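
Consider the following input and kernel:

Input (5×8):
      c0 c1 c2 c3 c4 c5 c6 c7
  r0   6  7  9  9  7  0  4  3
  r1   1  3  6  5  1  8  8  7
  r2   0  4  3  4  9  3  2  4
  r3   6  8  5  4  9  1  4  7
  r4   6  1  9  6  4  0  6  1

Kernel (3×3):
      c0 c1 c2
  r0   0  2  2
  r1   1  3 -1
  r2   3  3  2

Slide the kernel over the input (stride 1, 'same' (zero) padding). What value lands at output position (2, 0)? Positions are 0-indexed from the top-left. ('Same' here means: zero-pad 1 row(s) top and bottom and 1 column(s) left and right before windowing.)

38

The receptive field on the zero-padded input at this output position is [0 1 3 / 0 0 4 / 0 6 8]. Elementwise product with the kernel and sum: 1·2 + 3·2 + 0·1 + 0·3 + 4·-1 + 0·3 + 6·3 + 8·2.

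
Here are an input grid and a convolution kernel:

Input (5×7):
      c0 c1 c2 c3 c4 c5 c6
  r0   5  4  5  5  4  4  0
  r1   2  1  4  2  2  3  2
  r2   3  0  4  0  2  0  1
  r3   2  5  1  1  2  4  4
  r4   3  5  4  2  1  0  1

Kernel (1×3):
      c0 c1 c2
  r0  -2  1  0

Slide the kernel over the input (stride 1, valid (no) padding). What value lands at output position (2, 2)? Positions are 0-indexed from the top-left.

-8

The receptive field on the input at this output position is [4 0 2]. Elementwise product with the kernel and sum: 4·-2 + 0·1.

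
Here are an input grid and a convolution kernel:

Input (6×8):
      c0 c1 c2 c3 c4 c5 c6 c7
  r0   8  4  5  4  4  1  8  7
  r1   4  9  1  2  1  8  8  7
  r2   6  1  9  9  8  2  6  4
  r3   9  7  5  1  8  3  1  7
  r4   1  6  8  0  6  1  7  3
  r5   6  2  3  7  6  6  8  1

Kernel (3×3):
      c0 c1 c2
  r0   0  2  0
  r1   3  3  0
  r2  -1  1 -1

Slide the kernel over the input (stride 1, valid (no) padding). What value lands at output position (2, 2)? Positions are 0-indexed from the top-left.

22

The receptive field on the input at this output position is [9 9 8 / 5 1 8 / 8 0 6]. Elementwise product with the kernel and sum: 9·2 + 5·3 + 1·3 + 8·-1 + 0·1 + 6·-1.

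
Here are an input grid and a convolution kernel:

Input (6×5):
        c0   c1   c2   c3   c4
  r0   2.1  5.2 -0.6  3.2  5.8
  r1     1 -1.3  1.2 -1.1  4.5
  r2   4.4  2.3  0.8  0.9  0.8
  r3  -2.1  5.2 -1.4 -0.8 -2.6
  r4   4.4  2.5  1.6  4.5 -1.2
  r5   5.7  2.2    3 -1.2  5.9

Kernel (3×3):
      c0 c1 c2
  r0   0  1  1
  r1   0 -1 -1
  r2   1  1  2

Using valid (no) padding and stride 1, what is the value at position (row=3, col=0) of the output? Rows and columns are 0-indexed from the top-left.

13.6

The receptive field on the input at this output position is [-2.1 5.2 -1.4 / 4.4 2.5 1.6 / 5.7 2.2 3]. Elementwise product with the kernel and sum: 5.2·1 + -1.4·1 + 2.5·-1 + 1.6·-1 + 5.7·1 + 2.2·1 + 3·2.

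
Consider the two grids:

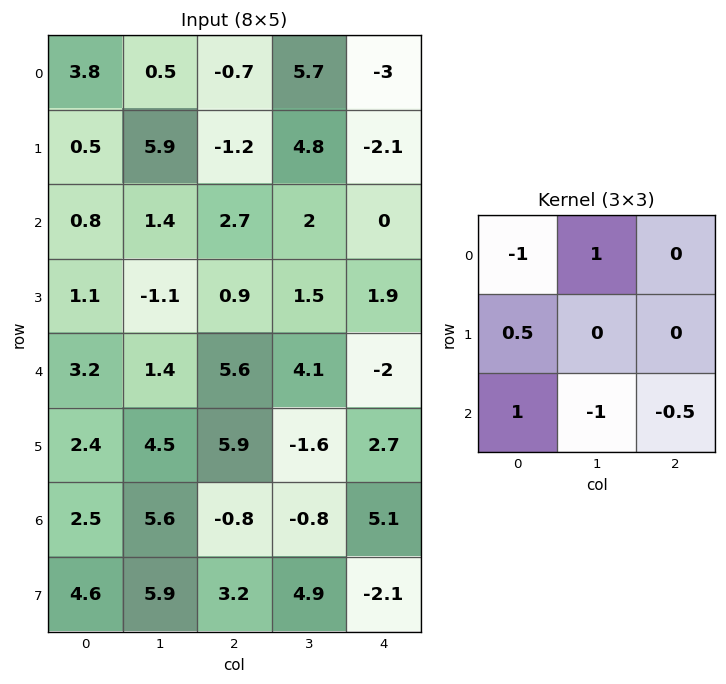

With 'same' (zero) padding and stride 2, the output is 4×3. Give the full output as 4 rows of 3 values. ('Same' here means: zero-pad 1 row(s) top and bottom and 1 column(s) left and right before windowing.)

Output[0,0]: The receptive field on the zero-padded input at this output position is [0 0 0 / 0 3.8 0.5 / 0 0.5 5.9]. Elementwise product with the kernel and sum: 0·-1 + 0·1 + 0·0.5 + 0·1 + 0.5·-1 + 5.9·-0.5.

-3.45 4.95 9.75
-0.05 -9.15 -6.3
-3.55 2.1 -1.85
-5.15 4.45 10.9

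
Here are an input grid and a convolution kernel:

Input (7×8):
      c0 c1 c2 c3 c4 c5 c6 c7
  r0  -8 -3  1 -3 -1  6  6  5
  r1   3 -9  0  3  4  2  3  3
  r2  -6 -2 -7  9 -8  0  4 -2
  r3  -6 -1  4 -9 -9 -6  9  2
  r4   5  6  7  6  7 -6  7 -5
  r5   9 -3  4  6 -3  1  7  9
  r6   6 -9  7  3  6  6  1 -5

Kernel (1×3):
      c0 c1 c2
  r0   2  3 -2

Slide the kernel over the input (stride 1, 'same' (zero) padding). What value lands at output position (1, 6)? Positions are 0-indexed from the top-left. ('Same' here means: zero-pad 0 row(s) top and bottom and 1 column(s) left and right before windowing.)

7

The receptive field on the zero-padded input at this output position is [2 3 3]. Elementwise product with the kernel and sum: 2·2 + 3·3 + 3·-2.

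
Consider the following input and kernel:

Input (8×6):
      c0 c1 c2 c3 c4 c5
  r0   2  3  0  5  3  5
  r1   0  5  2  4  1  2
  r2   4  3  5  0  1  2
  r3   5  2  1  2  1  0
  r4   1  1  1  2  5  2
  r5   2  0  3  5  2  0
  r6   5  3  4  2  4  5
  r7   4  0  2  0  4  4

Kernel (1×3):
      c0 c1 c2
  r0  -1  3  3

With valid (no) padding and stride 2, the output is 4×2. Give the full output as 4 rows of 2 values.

Output[0,0]: The receptive field on the input at this output position is [2 3 0]. Elementwise product with the kernel and sum: 2·-1 + 3·3 + 0·3.

7 24
20 -2
5 20
16 14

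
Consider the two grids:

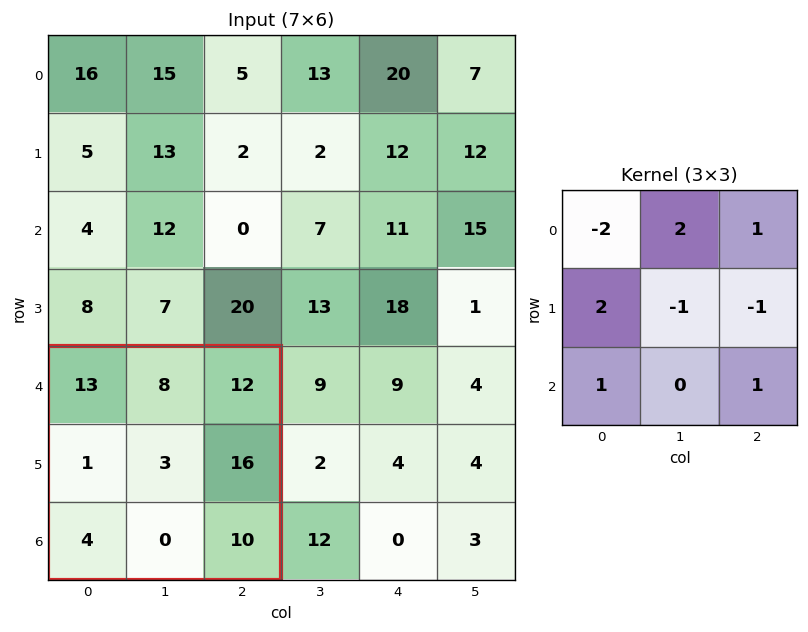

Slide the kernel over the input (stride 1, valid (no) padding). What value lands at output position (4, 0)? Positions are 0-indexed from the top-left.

The receptive field on the input at this output position is [13 8 12 / 1 3 16 / 4 0 10]. Elementwise product with the kernel and sum: 13·-2 + 8·2 + 12·1 + 1·2 + 3·-1 + 16·-1 + 4·1 + 10·1.

-1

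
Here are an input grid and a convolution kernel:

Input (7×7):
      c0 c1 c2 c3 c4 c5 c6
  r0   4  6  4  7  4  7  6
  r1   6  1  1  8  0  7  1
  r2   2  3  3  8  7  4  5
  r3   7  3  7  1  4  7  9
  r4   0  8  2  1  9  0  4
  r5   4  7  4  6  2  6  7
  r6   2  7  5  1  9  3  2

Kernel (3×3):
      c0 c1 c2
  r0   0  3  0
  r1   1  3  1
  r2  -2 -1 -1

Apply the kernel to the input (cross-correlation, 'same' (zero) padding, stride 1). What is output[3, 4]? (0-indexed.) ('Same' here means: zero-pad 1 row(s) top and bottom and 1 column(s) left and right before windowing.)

30

The receptive field on the zero-padded input at this output position is [8 7 4 / 1 4 7 / 1 9 0]. Elementwise product with the kernel and sum: 7·3 + 1·1 + 4·3 + 7·1 + 1·-2 + 9·-1 + 0·-1.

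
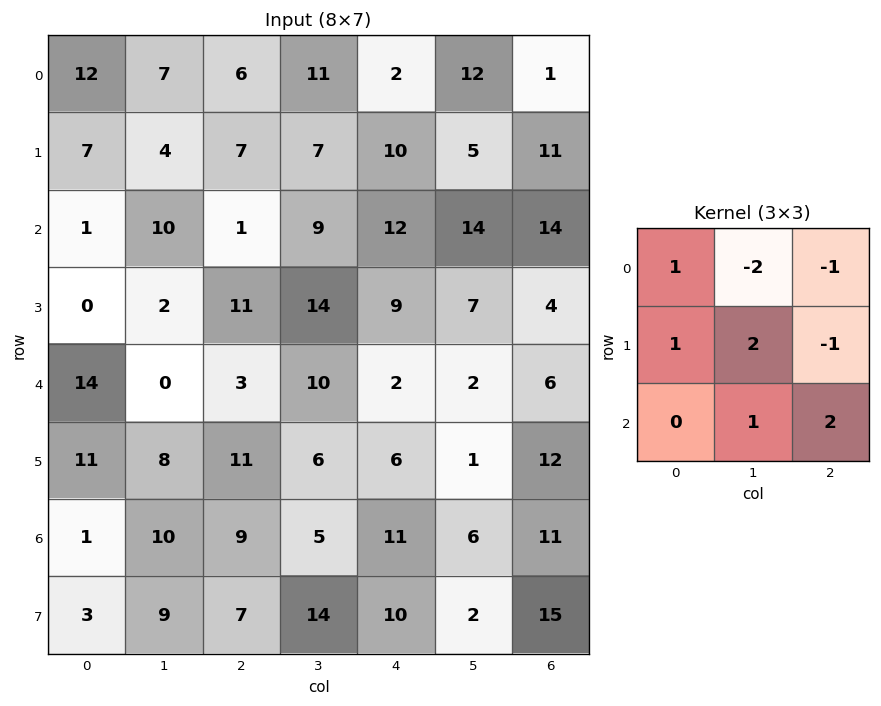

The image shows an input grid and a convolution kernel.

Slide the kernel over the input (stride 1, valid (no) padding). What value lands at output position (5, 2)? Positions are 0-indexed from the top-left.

The receptive field on the input at this output position is [11 6 6 / 9 5 11 / 7 14 10]. Elementwise product with the kernel and sum: 11·1 + 6·-2 + 6·-1 + 9·1 + 5·2 + 11·-1 + 14·1 + 10·2.

35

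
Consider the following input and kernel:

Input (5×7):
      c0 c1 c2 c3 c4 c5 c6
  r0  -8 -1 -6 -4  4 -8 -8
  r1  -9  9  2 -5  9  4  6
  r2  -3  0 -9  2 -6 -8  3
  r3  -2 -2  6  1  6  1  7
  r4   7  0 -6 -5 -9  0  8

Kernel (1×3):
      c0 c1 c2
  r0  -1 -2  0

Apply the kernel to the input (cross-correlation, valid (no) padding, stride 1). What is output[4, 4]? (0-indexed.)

The receptive field on the input at this output position is [-9 0 8]. Elementwise product with the kernel and sum: -9·-1 + 0·-2.

9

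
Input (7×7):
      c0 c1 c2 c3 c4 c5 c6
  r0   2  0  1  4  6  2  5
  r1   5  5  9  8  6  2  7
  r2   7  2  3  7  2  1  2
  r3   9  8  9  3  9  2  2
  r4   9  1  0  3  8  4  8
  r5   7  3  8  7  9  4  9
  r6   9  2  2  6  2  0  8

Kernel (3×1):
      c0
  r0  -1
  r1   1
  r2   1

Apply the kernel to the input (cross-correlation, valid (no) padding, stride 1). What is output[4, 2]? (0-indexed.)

The receptive field on the input at this output position is [0 / 8 / 2]. Elementwise product with the kernel and sum: 0·-1 + 8·1 + 2·1.

10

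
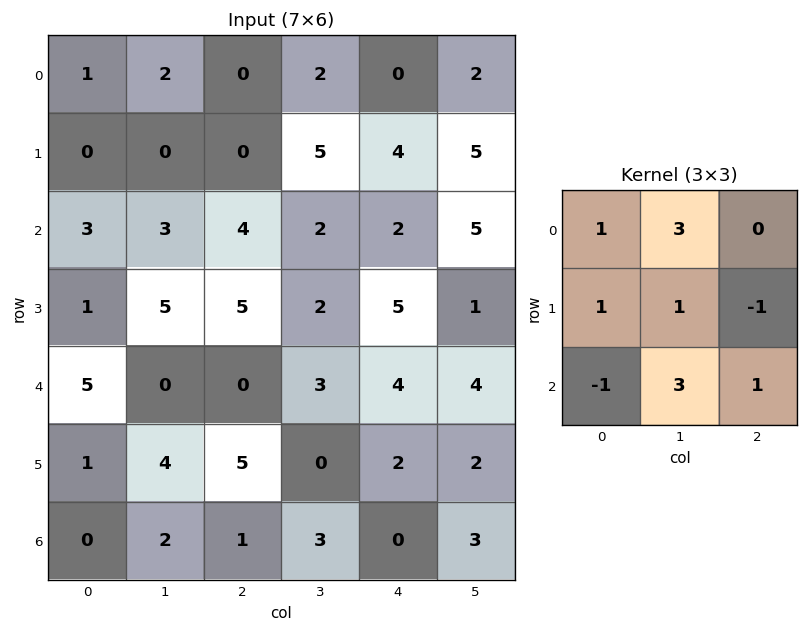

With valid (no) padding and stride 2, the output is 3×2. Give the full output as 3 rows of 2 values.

17 11
8 25
12 20

Output[0,0]: The receptive field on the input at this output position is [1 2 0 / 0 0 0 / 3 3 4]. Elementwise product with the kernel and sum: 1·1 + 2·3 + 0·1 + 0·1 + 0·-1 + 3·-1 + 3·3 + 4·1.
Output[0,1]: The receptive field on the input at this output position is [0 2 0 / 0 5 4 / 4 2 2]. Elementwise product with the kernel and sum: 0·1 + 2·3 + 0·1 + 5·1 + 4·-1 + 4·-1 + 2·3 + 2·1.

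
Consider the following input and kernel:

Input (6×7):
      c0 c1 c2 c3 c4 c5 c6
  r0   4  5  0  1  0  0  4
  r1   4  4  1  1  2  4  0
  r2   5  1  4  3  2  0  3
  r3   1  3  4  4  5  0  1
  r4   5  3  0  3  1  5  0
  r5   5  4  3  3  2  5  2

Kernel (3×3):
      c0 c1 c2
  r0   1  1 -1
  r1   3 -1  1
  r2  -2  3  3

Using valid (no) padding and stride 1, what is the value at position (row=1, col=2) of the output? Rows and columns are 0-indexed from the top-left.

The receptive field on the input at this output position is [1 1 2 / 4 3 2 / 4 4 5]. Elementwise product with the kernel and sum: 1·1 + 1·1 + 2·-1 + 4·3 + 3·-1 + 2·1 + 4·-2 + 4·3 + 5·3.

30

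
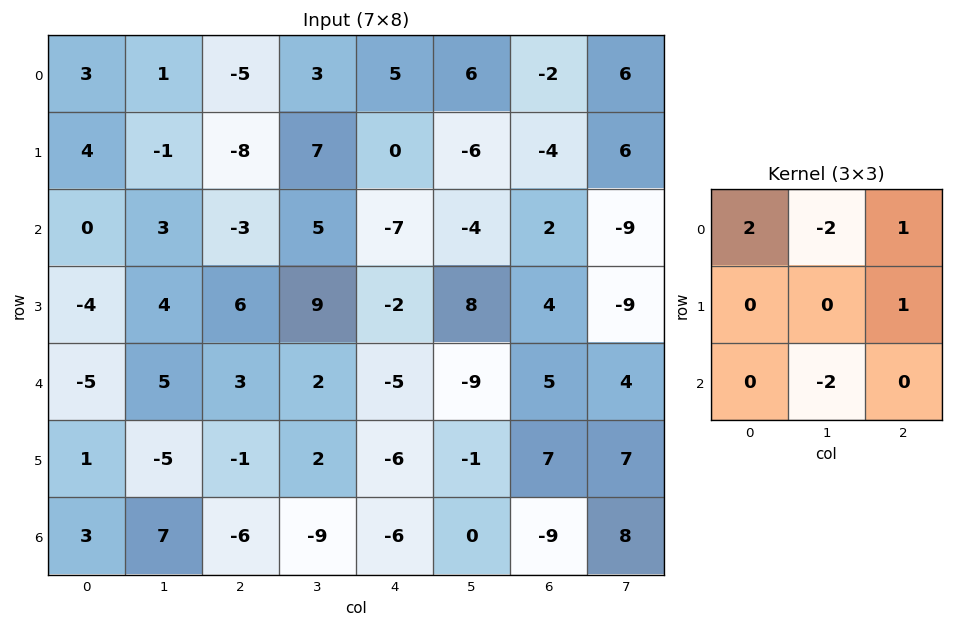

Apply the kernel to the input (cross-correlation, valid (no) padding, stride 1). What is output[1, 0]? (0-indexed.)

-9

The receptive field on the input at this output position is [4 -1 -8 / 0 3 -3 / -4 4 6]. Elementwise product with the kernel and sum: 4·2 + -1·-2 + -8·1 + -3·1 + 4·-2.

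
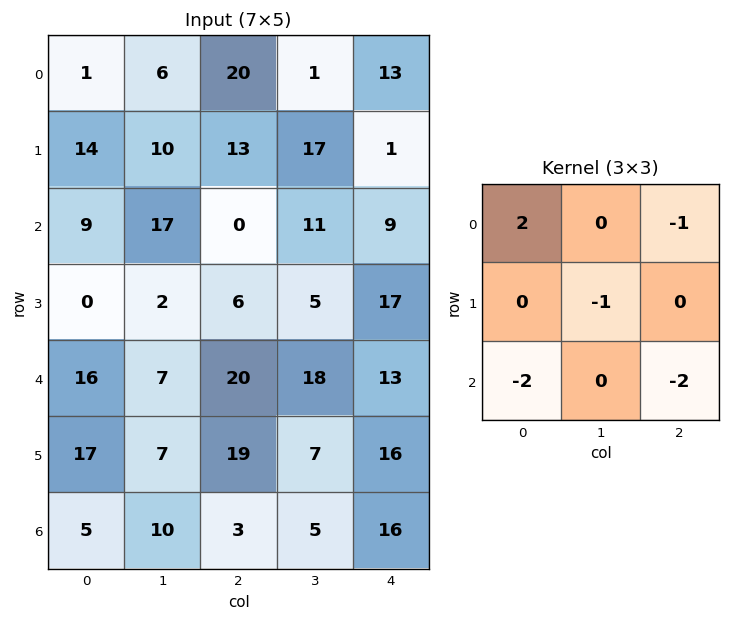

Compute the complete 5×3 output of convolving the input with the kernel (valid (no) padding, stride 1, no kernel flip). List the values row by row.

-46 -58 -8
-14 -11 -32
-56 -33 -80
-85 -49 -93
-11 -53 -18

Output[0,0]: The receptive field on the input at this output position is [1 6 20 / 14 10 13 / 9 17 0]. Elementwise product with the kernel and sum: 1·2 + 20·-1 + 10·-1 + 9·-2 + 0·-2.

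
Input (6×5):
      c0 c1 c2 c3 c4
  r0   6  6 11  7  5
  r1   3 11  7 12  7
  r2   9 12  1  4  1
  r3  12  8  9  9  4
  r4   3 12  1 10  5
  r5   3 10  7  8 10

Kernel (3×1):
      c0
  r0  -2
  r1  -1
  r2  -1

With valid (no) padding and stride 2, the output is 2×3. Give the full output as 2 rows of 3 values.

Output[0,0]: The receptive field on the input at this output position is [6 / 3 / 9]. Elementwise product with the kernel and sum: 6·-2 + 3·-1 + 9·-1.
Output[0,1]: The receptive field on the input at this output position is [11 / 7 / 1]. Elementwise product with the kernel and sum: 11·-2 + 7·-1 + 1·-1.

-24 -30 -18
-33 -12 -11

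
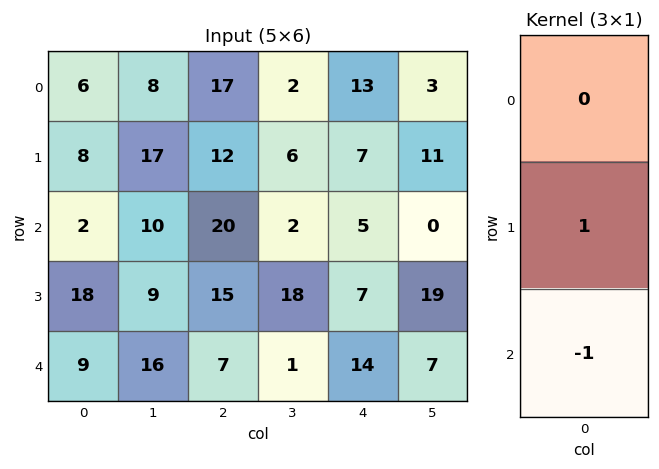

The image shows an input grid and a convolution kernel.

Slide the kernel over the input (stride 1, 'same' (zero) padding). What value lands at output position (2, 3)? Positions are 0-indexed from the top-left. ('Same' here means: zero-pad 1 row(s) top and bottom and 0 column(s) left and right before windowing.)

The receptive field on the zero-padded input at this output position is [6 / 2 / 18]. Elementwise product with the kernel and sum: 2·1 + 18·-1.

-16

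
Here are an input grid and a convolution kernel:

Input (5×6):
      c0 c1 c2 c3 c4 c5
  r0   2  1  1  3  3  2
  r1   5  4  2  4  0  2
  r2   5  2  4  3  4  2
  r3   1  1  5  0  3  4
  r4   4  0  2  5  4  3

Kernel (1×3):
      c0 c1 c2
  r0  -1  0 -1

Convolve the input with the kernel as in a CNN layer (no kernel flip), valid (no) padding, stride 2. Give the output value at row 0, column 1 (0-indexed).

-4

The receptive field on the input at this output position is [1 3 3]. Elementwise product with the kernel and sum: 1·-1 + 3·-1.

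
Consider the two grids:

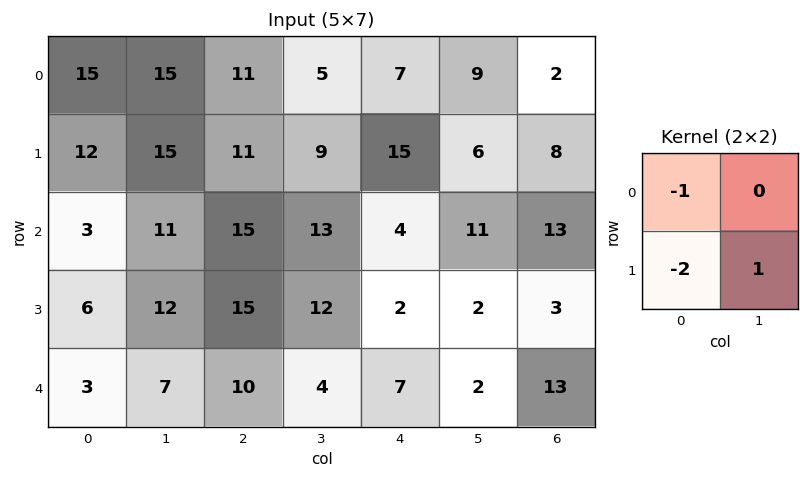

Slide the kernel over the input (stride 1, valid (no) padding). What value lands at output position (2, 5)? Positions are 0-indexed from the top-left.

The receptive field on the input at this output position is [11 13 / 2 3]. Elementwise product with the kernel and sum: 11·-1 + 2·-2 + 3·1.

-12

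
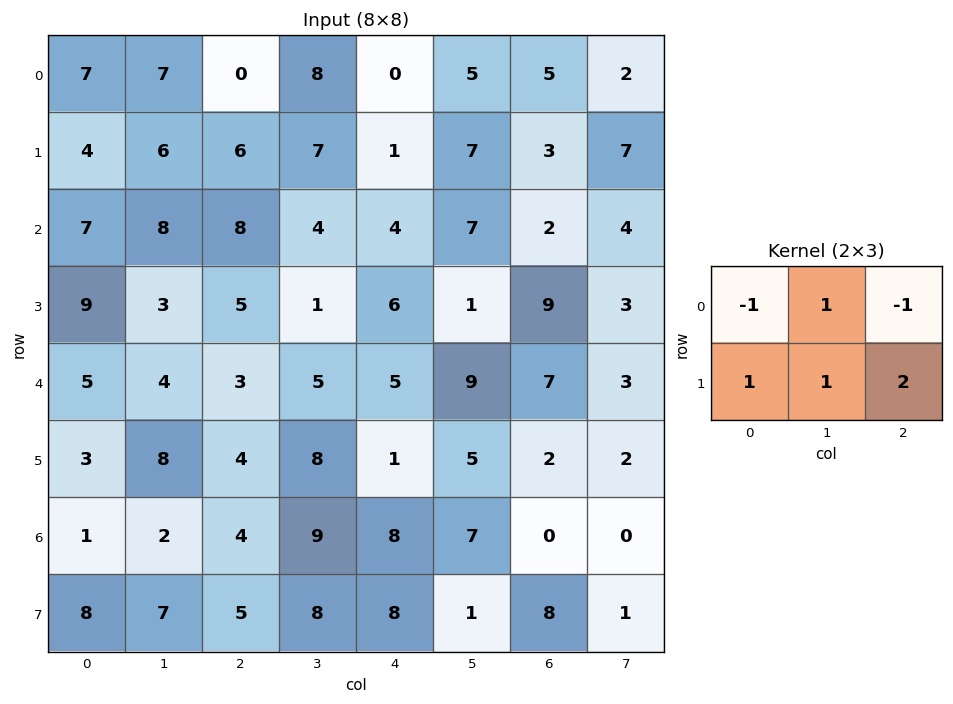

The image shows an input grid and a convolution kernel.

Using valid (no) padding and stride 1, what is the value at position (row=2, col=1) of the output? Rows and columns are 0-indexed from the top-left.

The receptive field on the input at this output position is [8 8 4 / 3 5 1]. Elementwise product with the kernel and sum: 8·-1 + 8·1 + 4·-1 + 3·1 + 5·1 + 1·2.

6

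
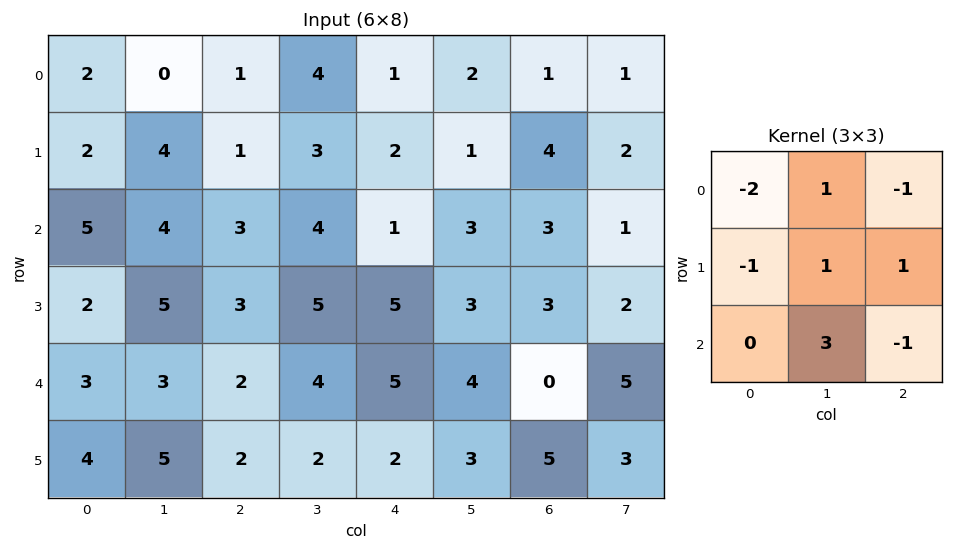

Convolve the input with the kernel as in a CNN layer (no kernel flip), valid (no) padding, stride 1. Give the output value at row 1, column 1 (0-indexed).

The receptive field on the input at this output position is [4 1 3 / 4 3 4 / 5 3 5]. Elementwise product with the kernel and sum: 4·-2 + 1·1 + 3·-1 + 4·-1 + 3·1 + 4·1 + 3·3 + 5·-1.

-3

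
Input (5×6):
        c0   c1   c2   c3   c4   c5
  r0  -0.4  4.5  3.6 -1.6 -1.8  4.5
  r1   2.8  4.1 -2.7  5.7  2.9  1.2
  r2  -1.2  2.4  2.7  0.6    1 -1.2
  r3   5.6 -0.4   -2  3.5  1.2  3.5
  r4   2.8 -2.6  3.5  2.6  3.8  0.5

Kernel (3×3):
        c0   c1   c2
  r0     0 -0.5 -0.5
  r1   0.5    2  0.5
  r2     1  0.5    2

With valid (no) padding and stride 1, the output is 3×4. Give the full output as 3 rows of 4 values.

9.6 3.45 18.2 6.6
6.25 11 0.9 10.75
6.95 0.25 18.2 11.5

Output[0,0]: The receptive field on the input at this output position is [-0.4 4.5 3.6 / 2.8 4.1 -2.7 / -1.2 2.4 2.7]. Elementwise product with the kernel and sum: 4.5·-0.5 + 3.6·-0.5 + 2.8·0.5 + 4.1·2 + -2.7·0.5 + -1.2·1 + 2.4·0.5 + 2.7·2.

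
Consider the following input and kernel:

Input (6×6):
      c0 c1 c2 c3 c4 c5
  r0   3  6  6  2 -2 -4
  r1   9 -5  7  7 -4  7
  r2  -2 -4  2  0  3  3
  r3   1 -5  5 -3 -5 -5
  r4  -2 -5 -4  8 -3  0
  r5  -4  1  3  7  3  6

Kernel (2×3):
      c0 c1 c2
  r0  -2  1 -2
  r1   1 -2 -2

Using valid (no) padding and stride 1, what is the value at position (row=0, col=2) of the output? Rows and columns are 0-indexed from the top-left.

-5

The receptive field on the input at this output position is [6 2 -2 / 7 7 -4]. Elementwise product with the kernel and sum: 6·-2 + 2·1 + -2·-2 + 7·1 + 7·-2 + -4·-2.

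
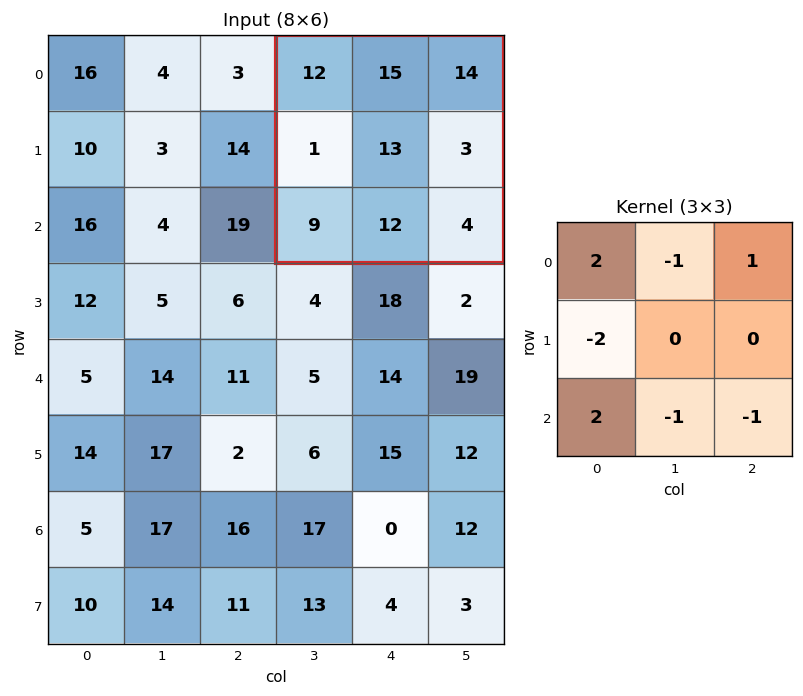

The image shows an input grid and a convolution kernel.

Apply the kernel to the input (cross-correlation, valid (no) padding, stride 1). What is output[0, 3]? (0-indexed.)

The receptive field on the input at this output position is [12 15 14 / 1 13 3 / 9 12 4]. Elementwise product with the kernel and sum: 12·2 + 15·-1 + 14·1 + 1·-2 + 9·2 + 12·-1 + 4·-1.

23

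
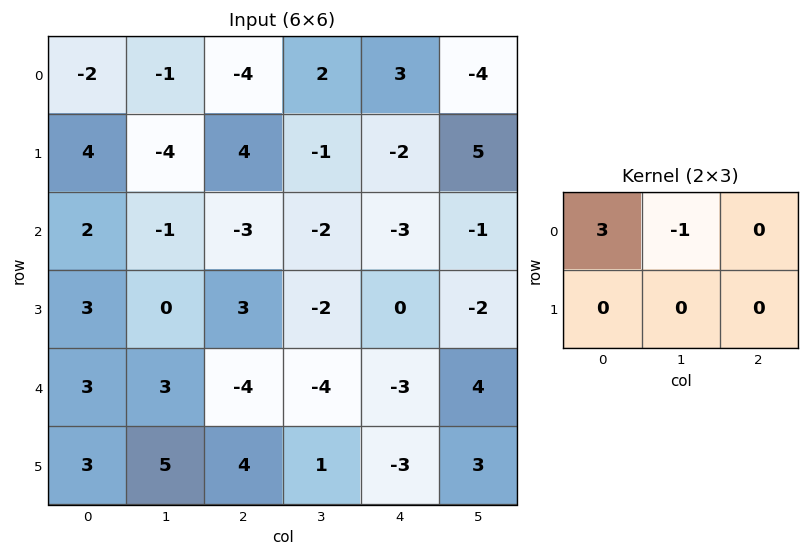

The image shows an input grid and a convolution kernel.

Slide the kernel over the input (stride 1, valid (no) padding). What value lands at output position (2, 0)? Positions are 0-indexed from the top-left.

The receptive field on the input at this output position is [2 -1 -3 / 3 0 3]. Elementwise product with the kernel and sum: 2·3 + -1·-1.

7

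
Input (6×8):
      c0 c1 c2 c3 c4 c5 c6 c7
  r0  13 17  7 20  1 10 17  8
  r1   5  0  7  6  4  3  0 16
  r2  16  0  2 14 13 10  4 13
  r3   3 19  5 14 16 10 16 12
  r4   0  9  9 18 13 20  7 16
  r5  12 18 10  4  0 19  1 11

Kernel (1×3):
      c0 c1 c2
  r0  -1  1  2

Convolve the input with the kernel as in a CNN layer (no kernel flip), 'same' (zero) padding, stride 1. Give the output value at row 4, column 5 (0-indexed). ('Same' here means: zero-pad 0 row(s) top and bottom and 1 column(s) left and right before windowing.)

21

The receptive field on the zero-padded input at this output position is [13 20 7]. Elementwise product with the kernel and sum: 13·-1 + 20·1 + 7·2.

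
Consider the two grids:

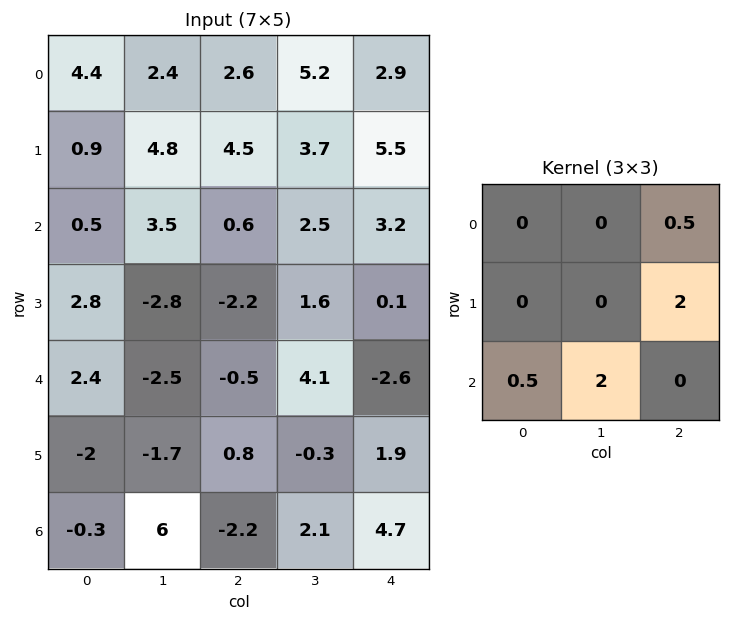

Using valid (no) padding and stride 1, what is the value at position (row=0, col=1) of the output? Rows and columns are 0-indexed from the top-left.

The receptive field on the input at this output position is [2.4 2.6 5.2 / 4.8 4.5 3.7 / 3.5 0.6 2.5]. Elementwise product with the kernel and sum: 5.2·0.5 + 3.7·2 + 3.5·0.5 + 0.6·2.

12.95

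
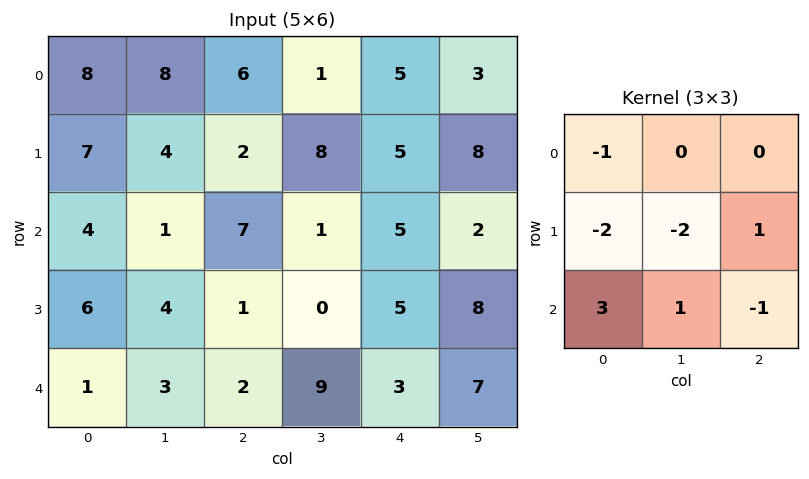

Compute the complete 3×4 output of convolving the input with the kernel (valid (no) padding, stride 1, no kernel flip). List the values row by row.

-22 -3 -4 -13
11 -6 -15 -21
-19 -9 8 20

Output[0,0]: The receptive field on the input at this output position is [8 8 6 / 7 4 2 / 4 1 7]. Elementwise product with the kernel and sum: 8·-1 + 7·-2 + 4·-2 + 2·1 + 4·3 + 1·1 + 7·-1.
Output[0,1]: The receptive field on the input at this output position is [8 6 1 / 4 2 8 / 1 7 1]. Elementwise product with the kernel and sum: 8·-1 + 4·-2 + 2·-2 + 8·1 + 1·3 + 7·1 + 1·-1.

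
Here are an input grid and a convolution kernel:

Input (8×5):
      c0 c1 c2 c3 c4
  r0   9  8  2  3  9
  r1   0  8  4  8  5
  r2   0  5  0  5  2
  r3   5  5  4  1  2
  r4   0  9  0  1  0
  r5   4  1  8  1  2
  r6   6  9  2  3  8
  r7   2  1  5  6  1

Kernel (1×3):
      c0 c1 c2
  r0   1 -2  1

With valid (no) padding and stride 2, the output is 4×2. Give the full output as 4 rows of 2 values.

-5 5
-10 -8
-18 -2
-10 4

Output[0,0]: The receptive field on the input at this output position is [9 8 2]. Elementwise product with the kernel and sum: 9·1 + 8·-2 + 2·1.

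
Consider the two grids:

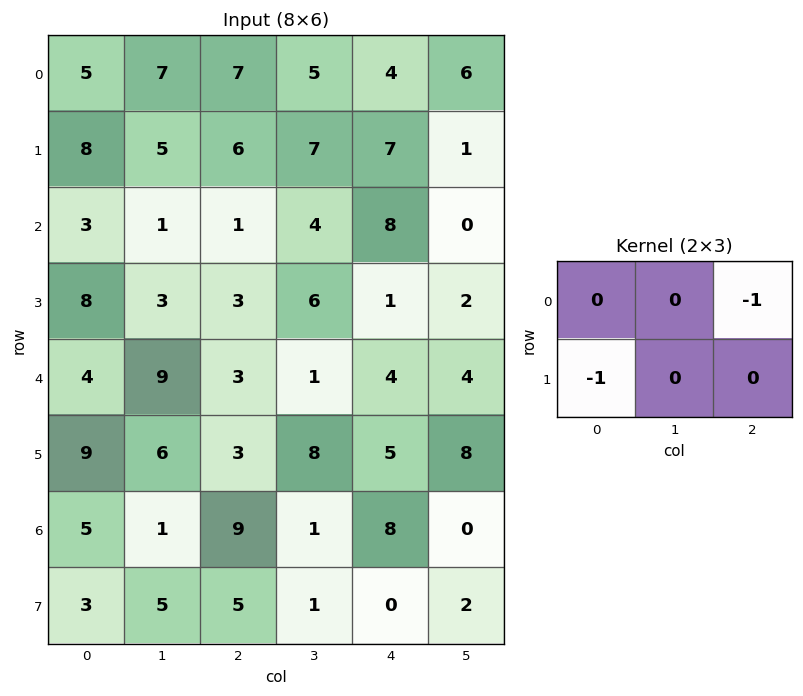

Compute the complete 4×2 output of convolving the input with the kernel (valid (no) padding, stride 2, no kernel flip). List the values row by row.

Output[0,0]: The receptive field on the input at this output position is [5 7 7 / 8 5 6]. Elementwise product with the kernel and sum: 7·-1 + 8·-1.
Output[0,1]: The receptive field on the input at this output position is [7 5 4 / 6 7 7]. Elementwise product with the kernel and sum: 4·-1 + 6·-1.

-15 -10
-9 -11
-12 -7
-12 -13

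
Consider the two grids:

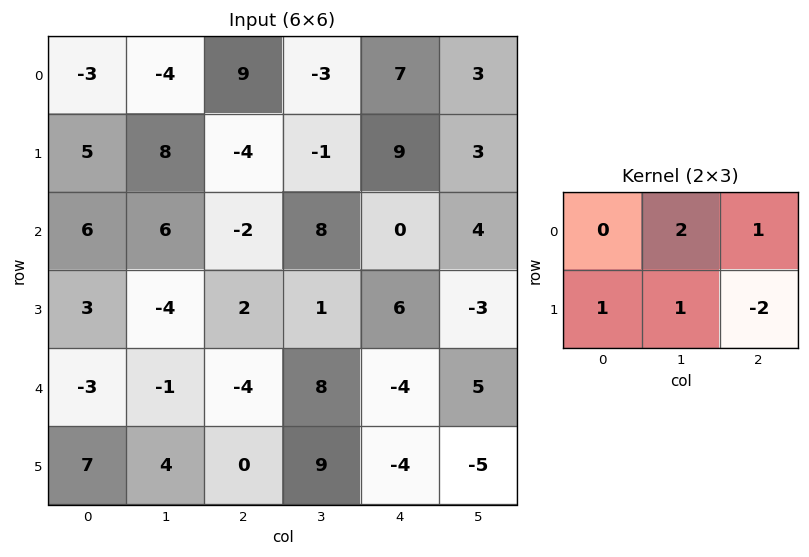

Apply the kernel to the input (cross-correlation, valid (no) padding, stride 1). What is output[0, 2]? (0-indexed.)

-22

The receptive field on the input at this output position is [9 -3 7 / -4 -1 9]. Elementwise product with the kernel and sum: -3·2 + 7·1 + -4·1 + -1·1 + 9·-2.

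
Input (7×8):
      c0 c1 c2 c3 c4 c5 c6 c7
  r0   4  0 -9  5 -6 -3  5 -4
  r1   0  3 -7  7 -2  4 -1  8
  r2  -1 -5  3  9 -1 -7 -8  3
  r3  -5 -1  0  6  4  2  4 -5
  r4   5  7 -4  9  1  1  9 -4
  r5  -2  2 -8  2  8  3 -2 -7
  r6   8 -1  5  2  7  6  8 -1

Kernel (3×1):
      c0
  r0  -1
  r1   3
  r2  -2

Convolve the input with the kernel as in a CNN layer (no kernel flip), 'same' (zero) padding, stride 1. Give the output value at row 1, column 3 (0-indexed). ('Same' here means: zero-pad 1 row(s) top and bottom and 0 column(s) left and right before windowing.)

The receptive field on the zero-padded input at this output position is [5 / 7 / 9]. Elementwise product with the kernel and sum: 5·-1 + 7·3 + 9·-2.

-2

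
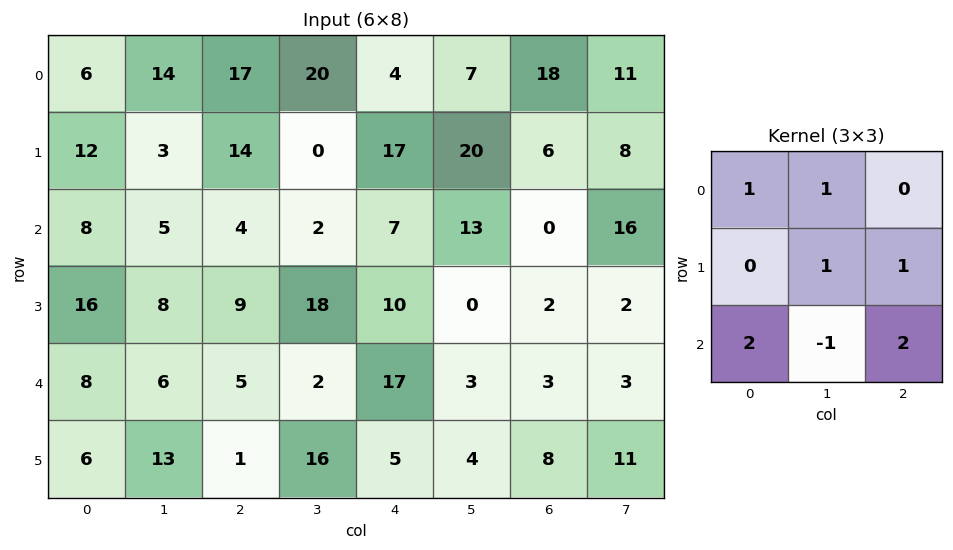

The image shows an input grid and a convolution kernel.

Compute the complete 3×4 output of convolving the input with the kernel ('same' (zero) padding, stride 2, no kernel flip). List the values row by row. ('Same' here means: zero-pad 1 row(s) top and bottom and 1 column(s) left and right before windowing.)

Output[0,0]: The receptive field on the zero-padded input at this output position is [0 0 0 / 0 6 14 / 0 12 3]. Elementwise product with the kernel and sum: 0·1 + 0·1 + 6·1 + 14·1 + 0·2 + 12·-1 + 3·2.
Output[0,1]: The receptive field on the zero-padded input at this output position is [0 0 0 / 14 17 20 / 3 14 0]. Elementwise product with the kernel and sum: 0·1 + 0·1 + 17·1 + 20·1 + 3·2 + 14·-1 + 0·2.

14 29 34 79
25 66 63 44
50 81 83 30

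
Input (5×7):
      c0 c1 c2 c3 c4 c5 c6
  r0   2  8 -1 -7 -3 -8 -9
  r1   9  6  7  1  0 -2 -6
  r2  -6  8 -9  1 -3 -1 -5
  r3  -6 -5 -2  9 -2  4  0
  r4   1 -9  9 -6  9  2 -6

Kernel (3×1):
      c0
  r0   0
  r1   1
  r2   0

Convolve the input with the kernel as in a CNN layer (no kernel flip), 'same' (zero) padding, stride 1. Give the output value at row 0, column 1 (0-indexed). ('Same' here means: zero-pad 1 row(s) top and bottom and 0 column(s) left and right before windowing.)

8

The receptive field on the zero-padded input at this output position is [0 / 8 / 6]. Elementwise product with the kernel and sum: 8·1.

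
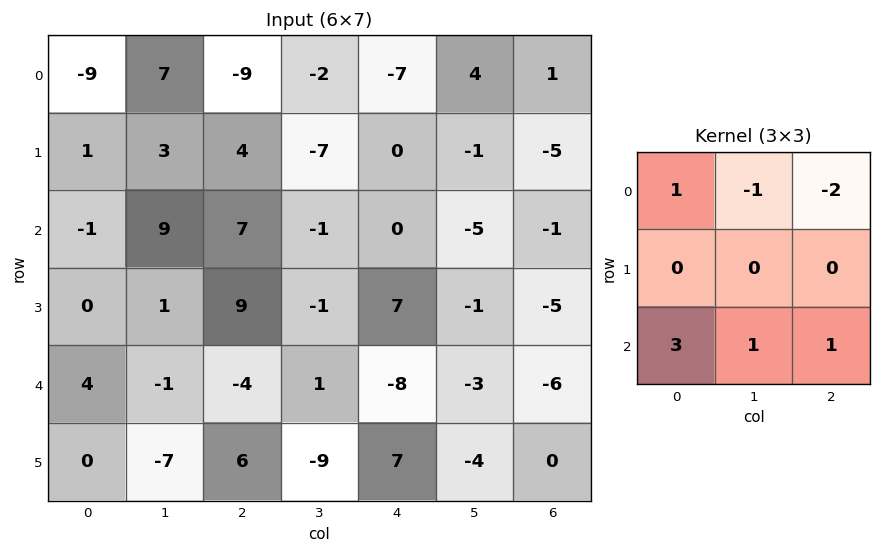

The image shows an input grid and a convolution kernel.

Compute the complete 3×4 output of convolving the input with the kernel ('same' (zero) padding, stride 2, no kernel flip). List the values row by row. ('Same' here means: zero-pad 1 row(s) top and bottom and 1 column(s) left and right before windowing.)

4 6 -22 -8
-6 24 -2 -4
-9 -30 -30 -8

Output[0,0]: The receptive field on the zero-padded input at this output position is [0 0 0 / 0 -9 7 / 0 1 3]. Elementwise product with the kernel and sum: 0·1 + 0·-1 + 0·-2 + 0·3 + 1·1 + 3·1.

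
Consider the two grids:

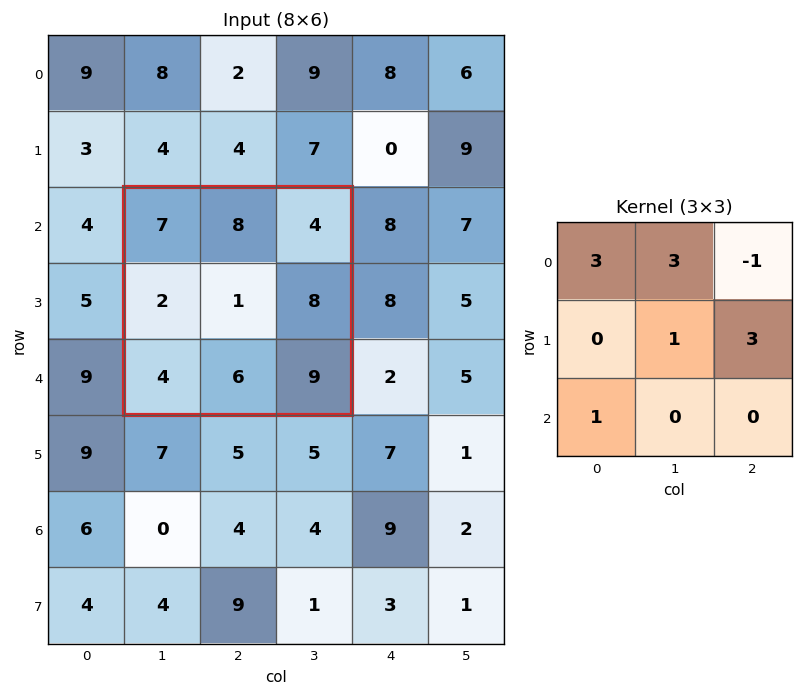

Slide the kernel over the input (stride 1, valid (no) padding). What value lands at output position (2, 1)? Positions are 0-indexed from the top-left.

The receptive field on the input at this output position is [7 8 4 / 2 1 8 / 4 6 9]. Elementwise product with the kernel and sum: 7·3 + 8·3 + 4·-1 + 1·1 + 8·3 + 4·1.

70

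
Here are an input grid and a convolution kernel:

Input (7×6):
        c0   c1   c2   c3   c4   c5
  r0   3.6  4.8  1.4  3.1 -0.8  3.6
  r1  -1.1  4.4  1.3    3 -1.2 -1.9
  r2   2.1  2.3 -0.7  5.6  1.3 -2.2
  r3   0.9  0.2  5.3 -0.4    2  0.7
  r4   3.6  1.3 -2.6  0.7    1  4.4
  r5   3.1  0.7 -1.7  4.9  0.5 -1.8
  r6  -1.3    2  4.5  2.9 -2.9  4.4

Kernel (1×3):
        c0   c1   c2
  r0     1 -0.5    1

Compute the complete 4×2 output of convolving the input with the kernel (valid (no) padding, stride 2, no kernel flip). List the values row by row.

2.6 -0.95
0.25 -2.2
0.35 -1.95
2.2 0.15

Output[0,0]: The receptive field on the input at this output position is [3.6 4.8 1.4]. Elementwise product with the kernel and sum: 3.6·1 + 4.8·-0.5 + 1.4·1.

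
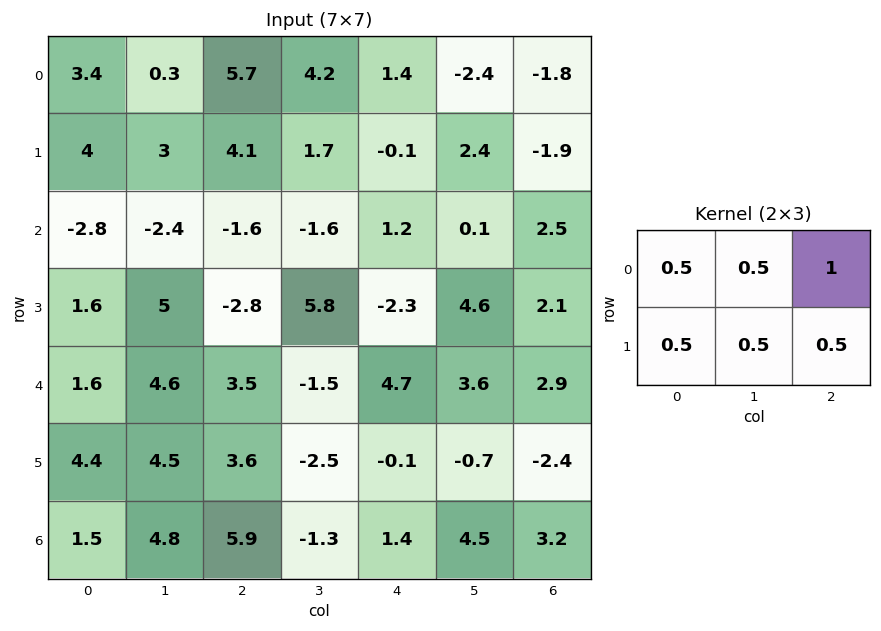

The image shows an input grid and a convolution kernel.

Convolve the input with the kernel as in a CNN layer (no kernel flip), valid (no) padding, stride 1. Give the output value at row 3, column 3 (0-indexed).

9.75

The receptive field on the input at this output position is [5.8 -2.3 4.6 / -1.5 4.7 3.6]. Elementwise product with the kernel and sum: 5.8·0.5 + -2.3·0.5 + 4.6·1 + -1.5·0.5 + 4.7·0.5 + 3.6·0.5.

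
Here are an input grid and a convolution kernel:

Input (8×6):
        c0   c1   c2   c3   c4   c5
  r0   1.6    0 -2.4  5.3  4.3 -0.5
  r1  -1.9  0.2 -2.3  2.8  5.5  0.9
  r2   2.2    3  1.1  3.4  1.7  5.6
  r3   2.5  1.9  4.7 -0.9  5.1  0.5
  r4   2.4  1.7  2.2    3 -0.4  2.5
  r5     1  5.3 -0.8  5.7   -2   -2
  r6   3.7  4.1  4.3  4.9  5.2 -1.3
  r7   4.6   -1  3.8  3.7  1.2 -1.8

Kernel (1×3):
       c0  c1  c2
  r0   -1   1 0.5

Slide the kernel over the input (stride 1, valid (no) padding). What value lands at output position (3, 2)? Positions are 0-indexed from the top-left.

-3.05

The receptive field on the input at this output position is [4.7 -0.9 5.1]. Elementwise product with the kernel and sum: 4.7·-1 + -0.9·1 + 5.1·0.5.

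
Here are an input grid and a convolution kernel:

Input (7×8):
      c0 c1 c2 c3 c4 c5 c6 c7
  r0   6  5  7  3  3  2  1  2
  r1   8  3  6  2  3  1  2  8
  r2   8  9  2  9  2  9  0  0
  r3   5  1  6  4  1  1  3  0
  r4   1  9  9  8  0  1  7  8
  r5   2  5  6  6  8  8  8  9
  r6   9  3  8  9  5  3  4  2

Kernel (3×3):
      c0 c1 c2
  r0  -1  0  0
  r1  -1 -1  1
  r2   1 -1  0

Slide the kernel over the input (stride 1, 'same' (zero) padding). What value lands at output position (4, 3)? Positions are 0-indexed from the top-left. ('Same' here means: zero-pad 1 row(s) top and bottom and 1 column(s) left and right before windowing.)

-23

The receptive field on the zero-padded input at this output position is [6 4 1 / 9 8 0 / 6 6 8]. Elementwise product with the kernel and sum: 6·-1 + 9·-1 + 8·-1 + 0·1 + 6·1 + 6·-1.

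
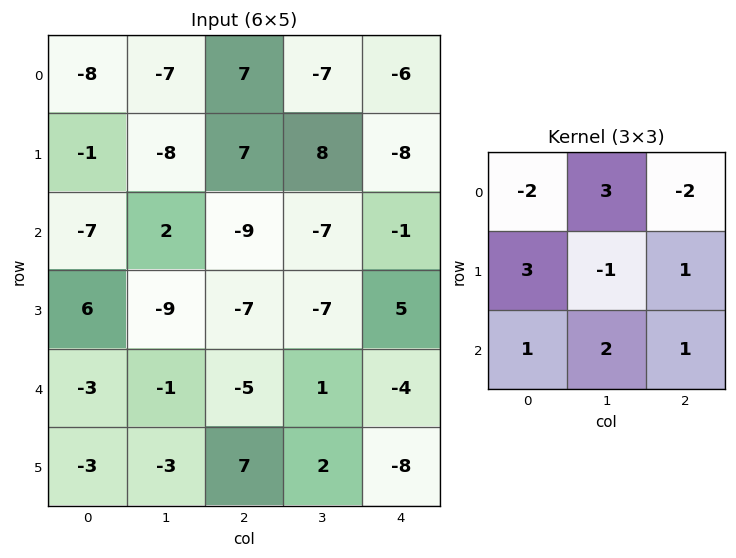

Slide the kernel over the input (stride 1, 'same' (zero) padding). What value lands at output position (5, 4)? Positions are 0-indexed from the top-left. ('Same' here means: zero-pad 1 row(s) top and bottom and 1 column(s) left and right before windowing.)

0

The receptive field on the zero-padded input at this output position is [1 -4 0 / 2 -8 0 / 0 0 0]. Elementwise product with the kernel and sum: 1·-2 + -4·3 + 0·-2 + 2·3 + -8·-1 + 0·1 + 0·1 + 0·2 + 0·1.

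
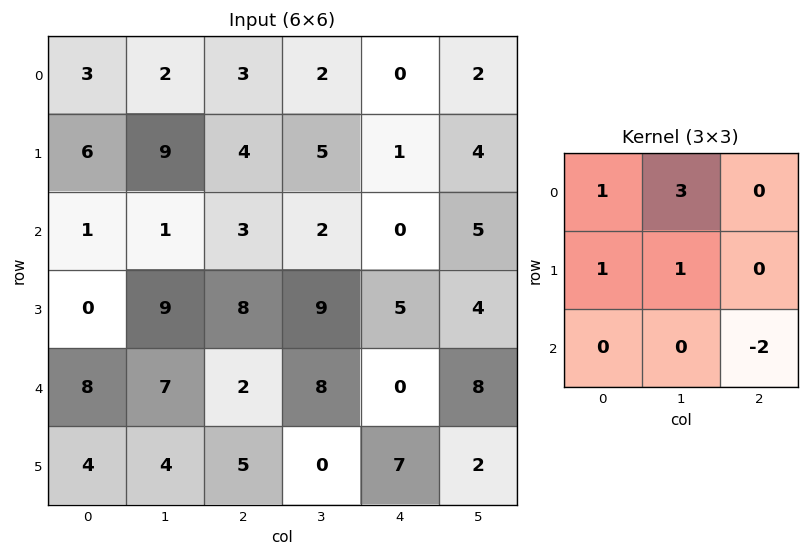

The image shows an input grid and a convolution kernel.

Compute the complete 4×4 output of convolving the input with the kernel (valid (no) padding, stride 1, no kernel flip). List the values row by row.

18 20 18 -2
19 7 14 2
9 11 26 0
32 42 31 28

Output[0,0]: The receptive field on the input at this output position is [3 2 3 / 6 9 4 / 1 1 3]. Elementwise product with the kernel and sum: 3·1 + 2·3 + 6·1 + 9·1 + 3·-2.
Output[0,1]: The receptive field on the input at this output position is [2 3 2 / 9 4 5 / 1 3 2]. Elementwise product with the kernel and sum: 2·1 + 3·3 + 9·1 + 4·1 + 2·-2.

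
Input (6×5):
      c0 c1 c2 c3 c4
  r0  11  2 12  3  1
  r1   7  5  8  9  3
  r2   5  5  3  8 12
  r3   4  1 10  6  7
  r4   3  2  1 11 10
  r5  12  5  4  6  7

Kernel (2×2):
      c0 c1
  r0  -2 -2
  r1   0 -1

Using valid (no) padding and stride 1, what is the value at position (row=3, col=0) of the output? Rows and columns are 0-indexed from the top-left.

-12

The receptive field on the input at this output position is [4 1 / 3 2]. Elementwise product with the kernel and sum: 4·-2 + 1·-2 + 2·-1.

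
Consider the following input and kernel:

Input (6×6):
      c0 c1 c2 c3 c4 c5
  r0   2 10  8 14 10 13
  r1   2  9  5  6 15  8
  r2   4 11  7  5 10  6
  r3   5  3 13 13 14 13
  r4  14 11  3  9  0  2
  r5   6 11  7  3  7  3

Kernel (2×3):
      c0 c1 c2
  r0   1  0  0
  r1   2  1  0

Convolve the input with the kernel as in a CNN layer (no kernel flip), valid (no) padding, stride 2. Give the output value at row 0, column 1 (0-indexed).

The receptive field on the input at this output position is [8 14 10 / 5 6 15]. Elementwise product with the kernel and sum: 8·1 + 5·2 + 6·1.

24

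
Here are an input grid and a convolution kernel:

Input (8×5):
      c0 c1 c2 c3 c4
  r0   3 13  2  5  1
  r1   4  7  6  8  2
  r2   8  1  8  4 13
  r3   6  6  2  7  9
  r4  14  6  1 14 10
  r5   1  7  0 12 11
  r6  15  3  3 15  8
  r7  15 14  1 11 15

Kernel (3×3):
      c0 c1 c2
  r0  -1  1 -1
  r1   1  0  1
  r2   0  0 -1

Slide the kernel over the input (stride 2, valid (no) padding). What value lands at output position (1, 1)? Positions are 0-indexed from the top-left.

-16

The receptive field on the input at this output position is [8 4 13 / 2 7 9 / 1 14 10]. Elementwise product with the kernel and sum: 8·-1 + 4·1 + 13·-1 + 2·1 + 9·1 + 10·-1.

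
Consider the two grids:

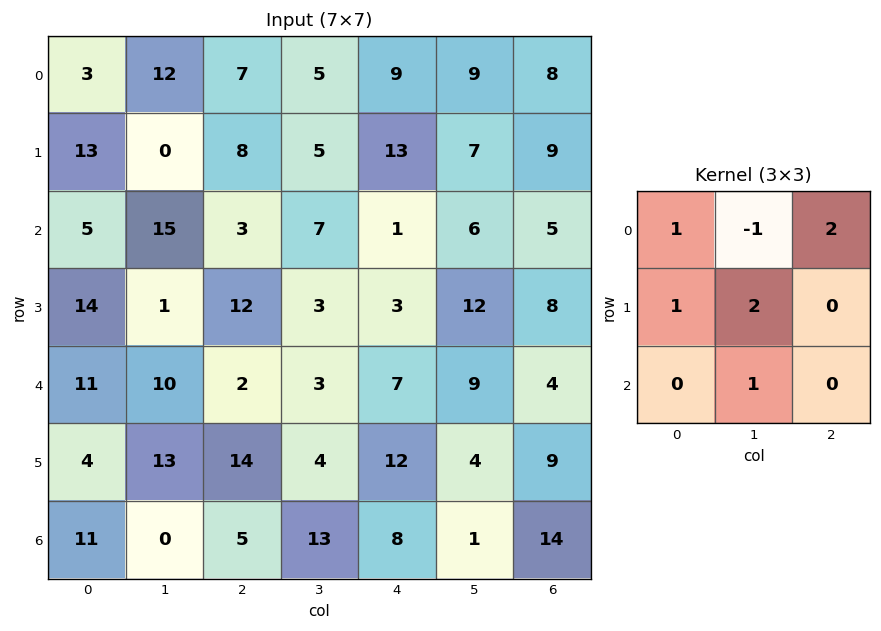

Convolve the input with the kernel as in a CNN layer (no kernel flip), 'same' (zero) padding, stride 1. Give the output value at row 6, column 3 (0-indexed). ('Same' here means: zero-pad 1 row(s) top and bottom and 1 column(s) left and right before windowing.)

The receptive field on the zero-padded input at this output position is [14 4 12 / 5 13 8 / 0 0 0]. Elementwise product with the kernel and sum: 14·1 + 4·-1 + 12·2 + 5·1 + 13·2 + 0·1.

65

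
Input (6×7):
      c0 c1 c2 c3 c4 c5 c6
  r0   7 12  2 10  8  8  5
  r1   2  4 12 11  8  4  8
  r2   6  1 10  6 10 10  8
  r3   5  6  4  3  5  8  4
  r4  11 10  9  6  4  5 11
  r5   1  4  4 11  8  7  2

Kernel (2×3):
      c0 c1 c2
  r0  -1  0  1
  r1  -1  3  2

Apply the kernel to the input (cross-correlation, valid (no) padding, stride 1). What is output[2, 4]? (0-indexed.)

25

The receptive field on the input at this output position is [10 10 8 / 5 8 4]. Elementwise product with the kernel and sum: 10·-1 + 8·1 + 5·-1 + 8·3 + 4·2.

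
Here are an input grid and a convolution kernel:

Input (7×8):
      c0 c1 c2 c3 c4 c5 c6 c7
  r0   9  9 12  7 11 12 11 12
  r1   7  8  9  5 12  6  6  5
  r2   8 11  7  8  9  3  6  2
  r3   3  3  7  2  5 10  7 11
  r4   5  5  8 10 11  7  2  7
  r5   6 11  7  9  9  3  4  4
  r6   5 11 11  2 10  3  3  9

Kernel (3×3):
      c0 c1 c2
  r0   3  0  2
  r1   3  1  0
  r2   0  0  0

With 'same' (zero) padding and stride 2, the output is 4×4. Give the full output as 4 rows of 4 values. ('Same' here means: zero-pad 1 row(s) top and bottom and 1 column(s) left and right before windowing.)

Output[0,0]: The receptive field on the zero-padded input at this output position is [0 0 0 / 0 9 9 / 0 7 8]. Elementwise product with the kernel and sum: 0·3 + 0·2 + 0·3 + 9·1.

9 39 32 47
24 74 60 43
11 36 67 75
27 95 49 29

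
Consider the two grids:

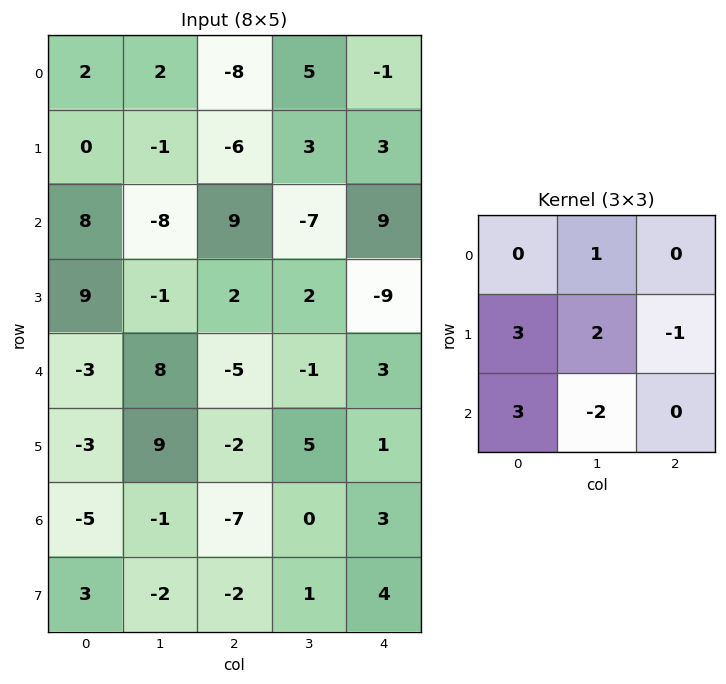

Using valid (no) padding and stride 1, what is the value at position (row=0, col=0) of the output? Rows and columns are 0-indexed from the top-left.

The receptive field on the input at this output position is [2 2 -8 / 0 -1 -6 / 8 -8 9]. Elementwise product with the kernel and sum: 2·1 + 0·3 + -1·2 + -6·-1 + 8·3 + -8·-2.

46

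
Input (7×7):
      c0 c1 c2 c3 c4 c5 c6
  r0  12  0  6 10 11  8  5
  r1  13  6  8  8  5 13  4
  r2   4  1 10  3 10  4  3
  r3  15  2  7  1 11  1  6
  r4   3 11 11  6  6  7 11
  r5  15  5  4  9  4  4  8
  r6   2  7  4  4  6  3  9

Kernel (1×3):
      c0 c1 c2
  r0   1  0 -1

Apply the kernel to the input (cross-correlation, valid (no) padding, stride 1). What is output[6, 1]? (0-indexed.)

The receptive field on the input at this output position is [7 4 4]. Elementwise product with the kernel and sum: 7·1 + 4·-1.

3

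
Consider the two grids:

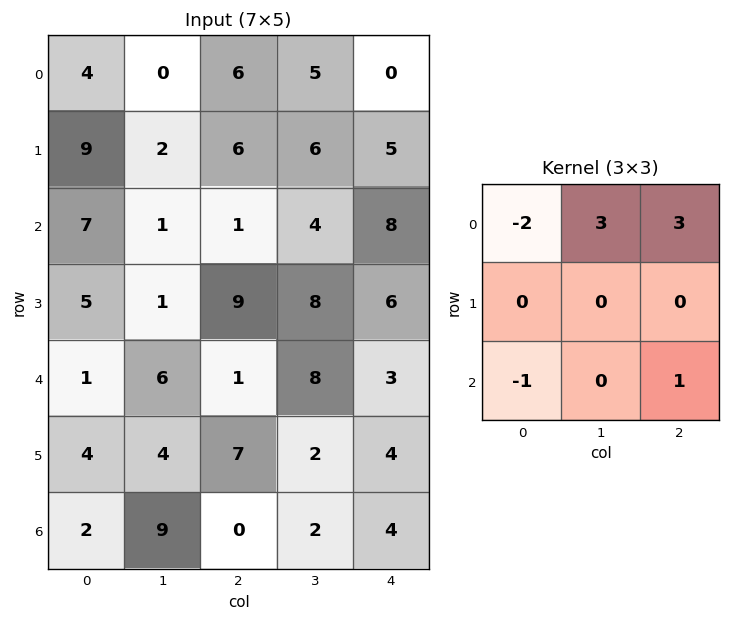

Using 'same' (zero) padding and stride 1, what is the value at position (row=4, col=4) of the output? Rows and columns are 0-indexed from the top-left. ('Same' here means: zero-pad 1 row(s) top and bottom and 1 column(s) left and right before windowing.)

The receptive field on the zero-padded input at this output position is [8 6 0 / 8 3 0 / 2 4 0]. Elementwise product with the kernel and sum: 8·-2 + 6·3 + 0·3 + 2·-1 + 0·1.

0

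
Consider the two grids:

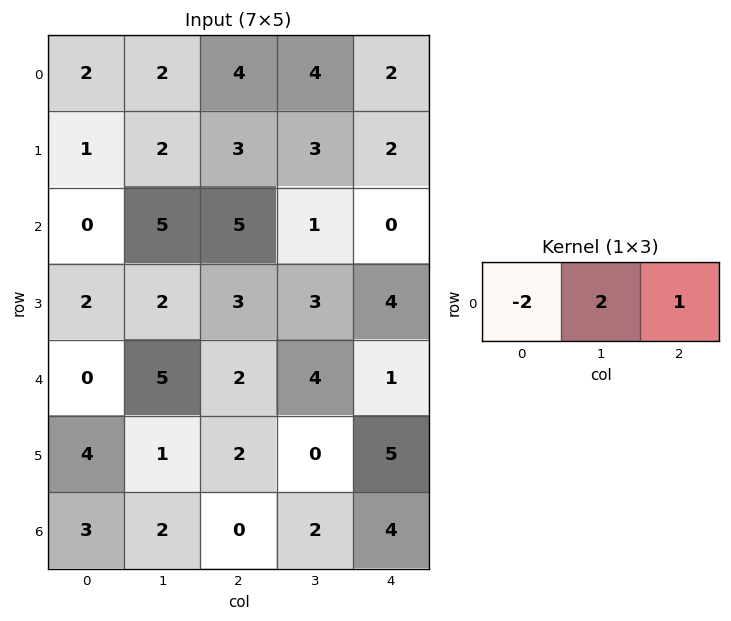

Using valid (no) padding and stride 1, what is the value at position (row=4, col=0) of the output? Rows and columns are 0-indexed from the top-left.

The receptive field on the input at this output position is [0 5 2]. Elementwise product with the kernel and sum: 0·-2 + 5·2 + 2·1.

12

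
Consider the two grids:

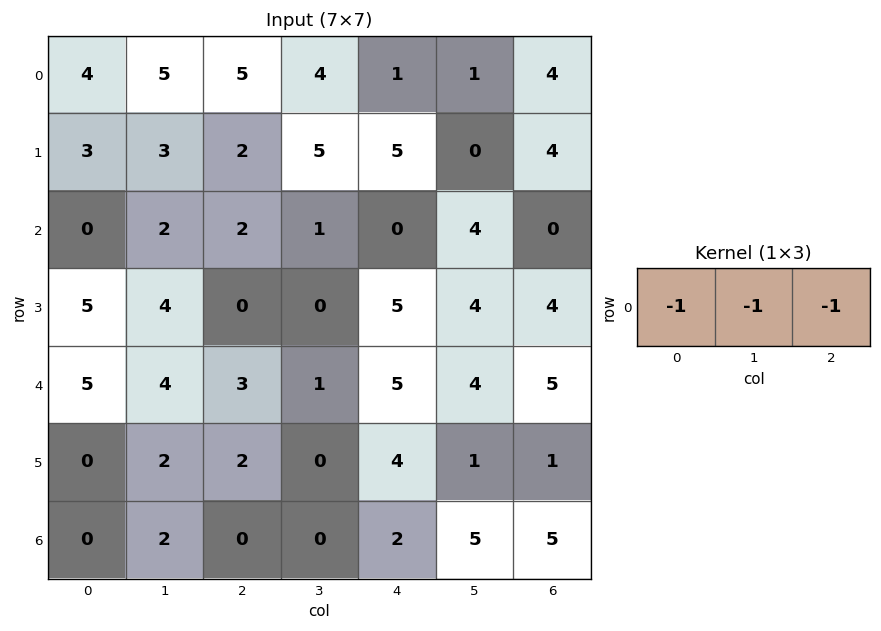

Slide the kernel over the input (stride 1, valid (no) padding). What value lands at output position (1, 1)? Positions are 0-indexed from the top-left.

The receptive field on the input at this output position is [3 2 5]. Elementwise product with the kernel and sum: 3·-1 + 2·-1 + 5·-1.

-10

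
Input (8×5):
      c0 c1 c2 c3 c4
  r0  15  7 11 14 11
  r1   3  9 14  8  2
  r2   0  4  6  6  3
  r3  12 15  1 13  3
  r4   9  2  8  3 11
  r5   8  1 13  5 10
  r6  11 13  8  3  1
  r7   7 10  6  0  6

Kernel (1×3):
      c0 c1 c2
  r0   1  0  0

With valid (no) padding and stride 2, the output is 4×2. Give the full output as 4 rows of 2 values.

15 11
0 6
9 8
11 8

Output[0,0]: The receptive field on the input at this output position is [15 7 11]. Elementwise product with the kernel and sum: 15·1.
Output[0,1]: The receptive field on the input at this output position is [11 14 11]. Elementwise product with the kernel and sum: 11·1.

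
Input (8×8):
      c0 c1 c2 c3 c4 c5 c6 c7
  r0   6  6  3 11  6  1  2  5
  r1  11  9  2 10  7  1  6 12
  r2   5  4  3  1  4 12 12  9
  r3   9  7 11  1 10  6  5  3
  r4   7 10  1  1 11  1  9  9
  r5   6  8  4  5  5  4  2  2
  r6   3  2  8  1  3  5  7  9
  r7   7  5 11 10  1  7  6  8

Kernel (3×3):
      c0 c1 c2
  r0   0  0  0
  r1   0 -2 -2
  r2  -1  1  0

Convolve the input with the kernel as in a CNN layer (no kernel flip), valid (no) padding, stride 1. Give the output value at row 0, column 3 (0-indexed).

-13

The receptive field on the input at this output position is [11 6 1 / 10 7 1 / 1 4 12]. Elementwise product with the kernel and sum: 7·-2 + 1·-2 + 1·-1 + 4·1.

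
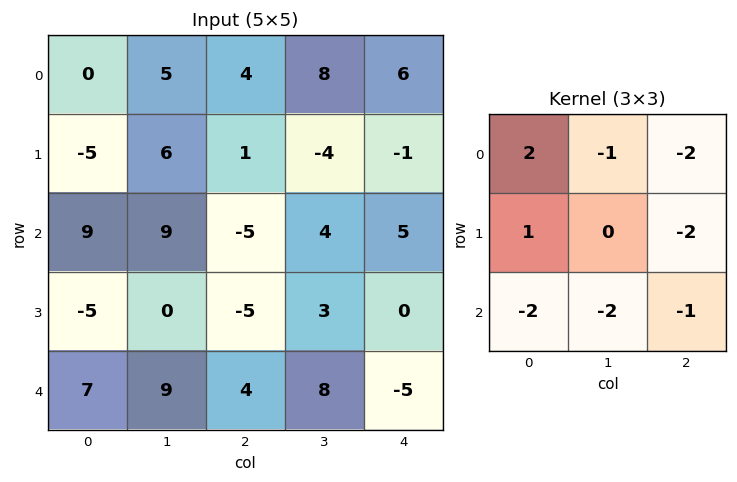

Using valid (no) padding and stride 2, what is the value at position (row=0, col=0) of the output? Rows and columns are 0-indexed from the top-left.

The receptive field on the input at this output position is [0 5 4 / -5 6 1 / 9 9 -5]. Elementwise product with the kernel and sum: 0·2 + 5·-1 + 4·-2 + -5·1 + 1·-2 + 9·-2 + 9·-2 + -5·-1.

-51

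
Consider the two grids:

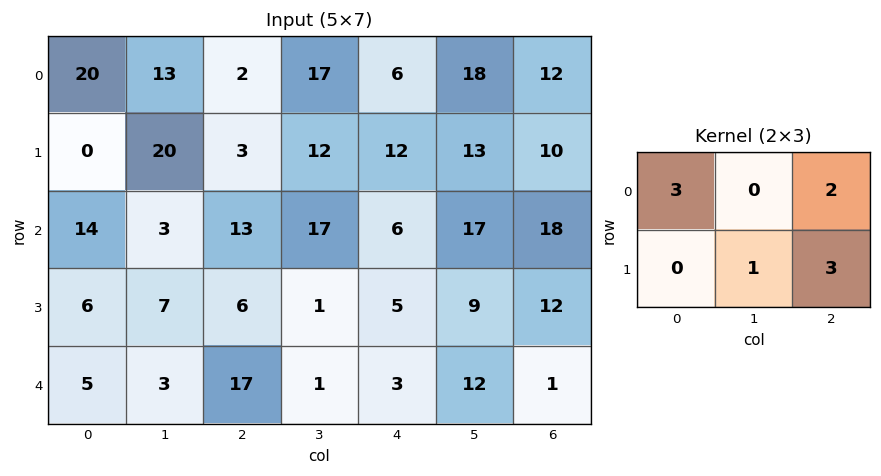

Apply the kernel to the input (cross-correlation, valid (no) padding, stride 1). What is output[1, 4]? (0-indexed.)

127

The receptive field on the input at this output position is [12 13 10 / 6 17 18]. Elementwise product with the kernel and sum: 12·3 + 10·2 + 17·1 + 18·3.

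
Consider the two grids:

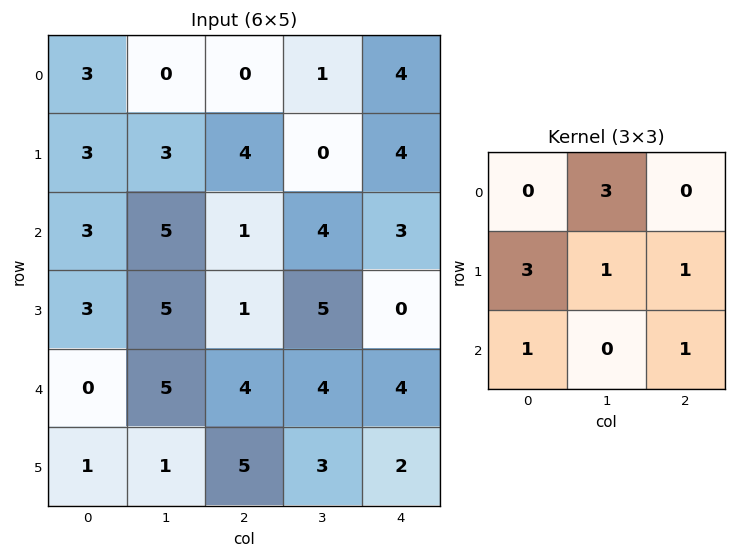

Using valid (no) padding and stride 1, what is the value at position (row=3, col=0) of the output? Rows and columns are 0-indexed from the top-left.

30

The receptive field on the input at this output position is [3 5 1 / 0 5 4 / 1 1 5]. Elementwise product with the kernel and sum: 5·3 + 0·3 + 5·1 + 4·1 + 1·1 + 5·1.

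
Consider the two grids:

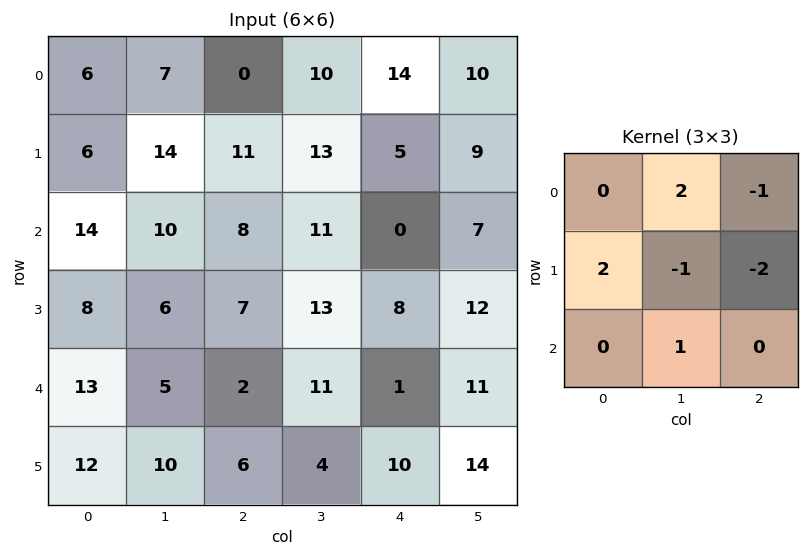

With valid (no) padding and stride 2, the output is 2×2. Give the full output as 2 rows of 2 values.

Output[0,0]: The receptive field on the input at this output position is [6 7 0 / 6 14 11 / 14 10 8]. Elementwise product with the kernel and sum: 7·2 + 0·-1 + 6·2 + 14·-1 + 11·-2 + 10·1.

0 16
13 18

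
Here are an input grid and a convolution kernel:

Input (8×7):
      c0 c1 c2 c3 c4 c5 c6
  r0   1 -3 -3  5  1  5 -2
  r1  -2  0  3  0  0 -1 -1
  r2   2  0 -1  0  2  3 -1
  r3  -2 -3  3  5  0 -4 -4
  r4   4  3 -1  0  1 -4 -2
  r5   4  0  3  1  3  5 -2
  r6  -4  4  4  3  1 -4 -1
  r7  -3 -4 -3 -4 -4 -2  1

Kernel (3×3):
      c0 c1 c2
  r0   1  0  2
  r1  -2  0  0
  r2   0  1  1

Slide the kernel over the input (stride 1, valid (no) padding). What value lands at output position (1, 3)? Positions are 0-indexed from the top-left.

-6

The receptive field on the input at this output position is [0 0 -1 / 0 2 3 / 5 0 -4]. Elementwise product with the kernel and sum: 0·1 + -1·2 + 0·-2 + 0·1 + -4·1.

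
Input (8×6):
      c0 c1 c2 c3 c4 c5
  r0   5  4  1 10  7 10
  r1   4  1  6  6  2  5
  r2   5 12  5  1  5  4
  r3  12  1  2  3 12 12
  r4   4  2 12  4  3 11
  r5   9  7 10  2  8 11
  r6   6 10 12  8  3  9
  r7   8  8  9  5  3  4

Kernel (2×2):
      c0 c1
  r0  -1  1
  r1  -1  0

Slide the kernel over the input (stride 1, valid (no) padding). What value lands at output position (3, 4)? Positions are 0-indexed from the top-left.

-3

The receptive field on the input at this output position is [12 12 / 3 11]. Elementwise product with the kernel and sum: 12·-1 + 12·1 + 3·-1.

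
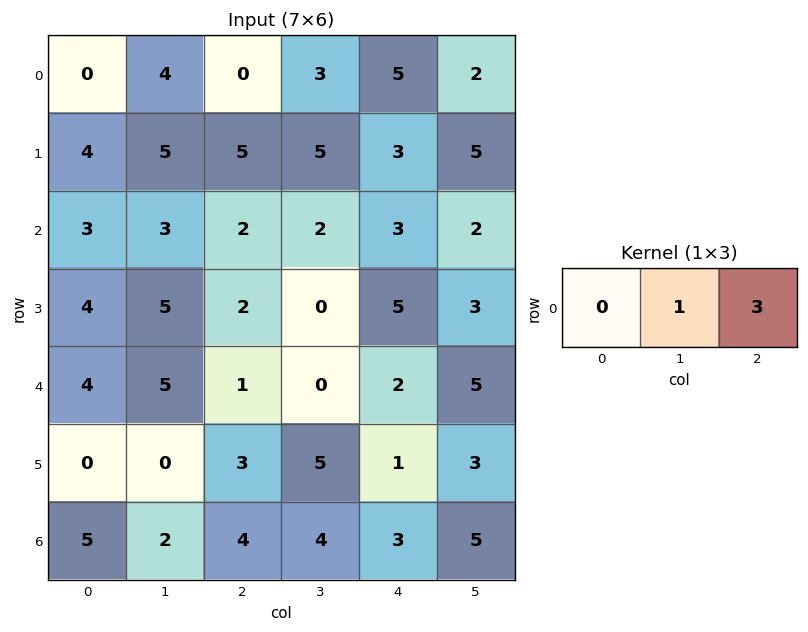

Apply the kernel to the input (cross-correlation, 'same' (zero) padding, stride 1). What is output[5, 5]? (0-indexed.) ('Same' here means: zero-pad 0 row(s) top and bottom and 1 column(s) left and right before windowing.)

3

The receptive field on the zero-padded input at this output position is [1 3 0]. Elementwise product with the kernel and sum: 3·1 + 0·3.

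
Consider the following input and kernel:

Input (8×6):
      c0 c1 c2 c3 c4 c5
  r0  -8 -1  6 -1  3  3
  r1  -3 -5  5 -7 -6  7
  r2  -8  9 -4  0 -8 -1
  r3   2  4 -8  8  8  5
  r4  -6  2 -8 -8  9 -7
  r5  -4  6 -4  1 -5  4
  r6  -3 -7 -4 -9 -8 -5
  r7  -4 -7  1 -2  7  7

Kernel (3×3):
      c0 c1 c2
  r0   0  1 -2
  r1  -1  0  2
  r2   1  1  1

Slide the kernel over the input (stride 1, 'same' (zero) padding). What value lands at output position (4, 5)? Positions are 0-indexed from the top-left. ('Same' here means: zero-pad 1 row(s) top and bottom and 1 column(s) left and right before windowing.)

The receptive field on the zero-padded input at this output position is [8 5 0 / 9 -7 0 / -5 4 0]. Elementwise product with the kernel and sum: 5·1 + 0·-2 + 9·-1 + 0·2 + -5·1 + 4·1 + 0·1.

-5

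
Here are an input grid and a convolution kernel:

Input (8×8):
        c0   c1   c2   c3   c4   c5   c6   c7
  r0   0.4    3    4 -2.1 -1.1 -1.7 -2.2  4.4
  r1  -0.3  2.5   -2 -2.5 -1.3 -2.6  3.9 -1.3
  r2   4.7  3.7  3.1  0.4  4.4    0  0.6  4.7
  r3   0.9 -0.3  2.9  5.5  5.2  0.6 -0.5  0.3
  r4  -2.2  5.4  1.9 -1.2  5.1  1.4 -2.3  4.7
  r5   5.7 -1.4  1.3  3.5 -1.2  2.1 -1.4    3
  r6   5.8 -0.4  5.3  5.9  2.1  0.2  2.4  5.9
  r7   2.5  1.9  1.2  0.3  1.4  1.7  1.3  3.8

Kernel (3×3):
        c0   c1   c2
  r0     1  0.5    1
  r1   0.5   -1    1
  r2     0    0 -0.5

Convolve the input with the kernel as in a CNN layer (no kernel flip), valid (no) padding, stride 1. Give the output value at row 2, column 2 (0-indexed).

6.3

The receptive field on the input at this output position is [3.1 0.4 4.4 / 2.9 5.5 5.2 / 1.9 -1.2 5.1]. Elementwise product with the kernel and sum: 3.1·1 + 0.4·0.5 + 4.4·1 + 2.9·0.5 + 5.5·-1 + 5.2·1 + 5.1·-0.5.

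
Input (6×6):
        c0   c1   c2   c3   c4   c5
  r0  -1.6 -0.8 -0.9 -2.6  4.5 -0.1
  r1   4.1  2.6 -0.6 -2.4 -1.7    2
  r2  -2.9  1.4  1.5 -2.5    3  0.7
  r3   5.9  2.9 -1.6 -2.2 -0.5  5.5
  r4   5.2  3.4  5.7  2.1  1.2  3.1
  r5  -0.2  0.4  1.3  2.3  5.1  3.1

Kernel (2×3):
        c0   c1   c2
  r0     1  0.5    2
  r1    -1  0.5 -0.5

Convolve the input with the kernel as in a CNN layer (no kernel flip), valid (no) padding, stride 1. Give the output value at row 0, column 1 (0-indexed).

The receptive field on the input at this output position is [-0.8 -0.9 -2.6 / 2.6 -0.6 -2.4]. Elementwise product with the kernel and sum: -0.8·1 + -0.9·0.5 + -2.6·2 + 2.6·-1 + -0.6·0.5 + -2.4·-0.5.

-8.15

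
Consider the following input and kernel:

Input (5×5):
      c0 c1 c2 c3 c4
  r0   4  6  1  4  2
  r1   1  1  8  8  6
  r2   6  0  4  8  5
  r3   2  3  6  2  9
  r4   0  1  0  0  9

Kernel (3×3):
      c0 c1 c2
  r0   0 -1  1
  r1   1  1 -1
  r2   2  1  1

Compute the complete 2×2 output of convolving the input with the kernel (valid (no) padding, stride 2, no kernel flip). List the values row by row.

Output[0,0]: The receptive field on the input at this output position is [4 6 1 / 1 1 8 / 6 0 4]. Elementwise product with the kernel and sum: 6·-1 + 1·1 + 1·1 + 1·1 + 8·-1 + 6·2 + 0·1 + 4·1.

5 29
4 5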